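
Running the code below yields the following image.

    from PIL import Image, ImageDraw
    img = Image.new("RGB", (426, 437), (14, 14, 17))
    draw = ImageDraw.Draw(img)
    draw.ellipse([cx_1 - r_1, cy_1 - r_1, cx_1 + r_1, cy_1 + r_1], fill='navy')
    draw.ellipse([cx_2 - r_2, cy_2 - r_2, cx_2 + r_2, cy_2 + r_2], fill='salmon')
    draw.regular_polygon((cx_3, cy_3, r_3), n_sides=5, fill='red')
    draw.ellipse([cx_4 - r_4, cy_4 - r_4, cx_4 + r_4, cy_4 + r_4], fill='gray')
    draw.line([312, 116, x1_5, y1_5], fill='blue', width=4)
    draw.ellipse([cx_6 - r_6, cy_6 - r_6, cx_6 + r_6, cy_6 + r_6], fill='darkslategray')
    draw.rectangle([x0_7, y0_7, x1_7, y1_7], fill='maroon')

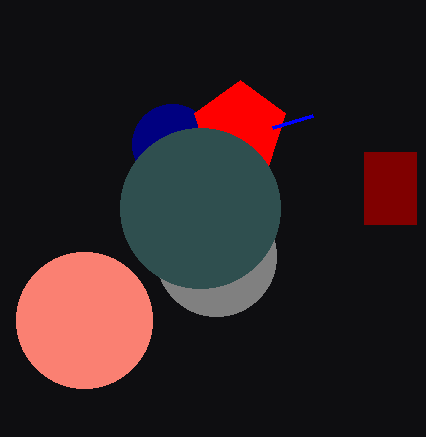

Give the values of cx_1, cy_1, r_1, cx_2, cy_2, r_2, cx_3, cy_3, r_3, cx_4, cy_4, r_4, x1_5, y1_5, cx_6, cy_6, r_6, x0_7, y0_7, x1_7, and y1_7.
cx_1 = 172; cy_1 = 144; r_1 = 40; cx_2 = 84; cy_2 = 320; r_2 = 68; cx_3 = 240; cy_3 = 128; r_3 = 48; cx_4 = 216; cy_4 = 256; r_4 = 60; x1_5 = 272; y1_5 = 128; cx_6 = 200; cy_6 = 208; r_6 = 80; x0_7 = 364; y0_7 = 152; x1_7 = 416; y1_7 = 224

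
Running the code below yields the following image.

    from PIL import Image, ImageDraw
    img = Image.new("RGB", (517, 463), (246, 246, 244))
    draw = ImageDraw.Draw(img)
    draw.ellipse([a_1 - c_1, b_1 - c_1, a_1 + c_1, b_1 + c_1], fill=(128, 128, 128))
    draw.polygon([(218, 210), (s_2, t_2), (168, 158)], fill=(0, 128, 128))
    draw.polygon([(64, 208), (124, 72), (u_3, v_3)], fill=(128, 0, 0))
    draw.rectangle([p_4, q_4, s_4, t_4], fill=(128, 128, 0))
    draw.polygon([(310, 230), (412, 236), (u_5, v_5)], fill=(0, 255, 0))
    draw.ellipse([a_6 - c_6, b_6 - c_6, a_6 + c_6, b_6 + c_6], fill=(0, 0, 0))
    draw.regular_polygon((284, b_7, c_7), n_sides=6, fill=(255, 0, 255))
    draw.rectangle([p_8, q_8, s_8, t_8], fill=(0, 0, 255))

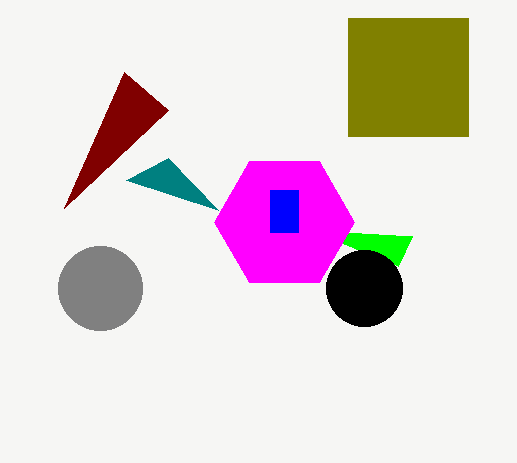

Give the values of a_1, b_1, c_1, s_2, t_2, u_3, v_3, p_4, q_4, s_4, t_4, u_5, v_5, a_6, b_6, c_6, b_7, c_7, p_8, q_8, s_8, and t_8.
a_1 = 100
b_1 = 288
c_1 = 42
s_2 = 126
t_2 = 180
u_3 = 168
v_3 = 110
p_4 = 348
q_4 = 18
s_4 = 468
t_4 = 136
u_5 = 398
v_5 = 266
a_6 = 364
b_6 = 288
c_6 = 38
b_7 = 222
c_7 = 70
p_8 = 270
q_8 = 190
s_8 = 298
t_8 = 232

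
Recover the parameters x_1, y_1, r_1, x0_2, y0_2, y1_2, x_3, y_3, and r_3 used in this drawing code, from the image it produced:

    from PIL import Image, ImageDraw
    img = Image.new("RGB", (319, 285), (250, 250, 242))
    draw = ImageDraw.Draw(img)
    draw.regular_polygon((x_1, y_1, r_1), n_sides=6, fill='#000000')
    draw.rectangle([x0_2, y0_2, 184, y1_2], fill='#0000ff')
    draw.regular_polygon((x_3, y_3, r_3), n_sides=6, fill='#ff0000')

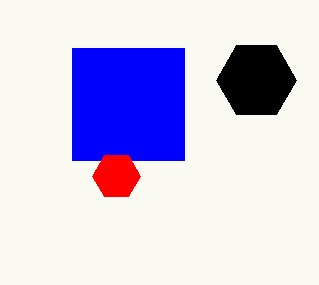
x_1 = 256
y_1 = 80
r_1 = 40
x0_2 = 72
y0_2 = 48
y1_2 = 160
x_3 = 116
y_3 = 176
r_3 = 24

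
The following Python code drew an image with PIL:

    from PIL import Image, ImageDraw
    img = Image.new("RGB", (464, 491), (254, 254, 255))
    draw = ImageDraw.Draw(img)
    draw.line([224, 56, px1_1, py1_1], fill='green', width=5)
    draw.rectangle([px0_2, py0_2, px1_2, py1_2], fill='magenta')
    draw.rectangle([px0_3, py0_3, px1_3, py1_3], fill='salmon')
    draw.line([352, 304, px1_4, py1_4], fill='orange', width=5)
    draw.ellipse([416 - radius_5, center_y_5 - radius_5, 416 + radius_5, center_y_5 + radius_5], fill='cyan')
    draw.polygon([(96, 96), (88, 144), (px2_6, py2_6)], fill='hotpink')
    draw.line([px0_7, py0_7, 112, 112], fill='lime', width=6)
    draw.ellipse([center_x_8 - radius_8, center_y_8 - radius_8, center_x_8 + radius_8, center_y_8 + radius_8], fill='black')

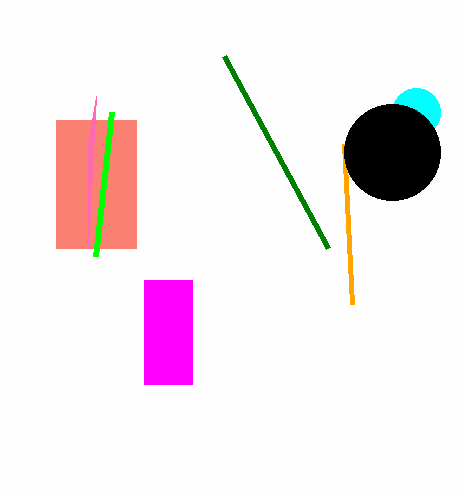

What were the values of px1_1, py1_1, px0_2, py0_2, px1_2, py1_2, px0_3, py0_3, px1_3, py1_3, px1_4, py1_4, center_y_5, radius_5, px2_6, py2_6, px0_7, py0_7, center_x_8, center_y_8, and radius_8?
px1_1 = 328, py1_1 = 248, px0_2 = 144, py0_2 = 280, px1_2 = 192, py1_2 = 384, px0_3 = 56, py0_3 = 120, px1_3 = 136, py1_3 = 248, px1_4 = 344, py1_4 = 144, center_y_5 = 112, radius_5 = 24, px2_6 = 88, py2_6 = 248, px0_7 = 96, py0_7 = 256, center_x_8 = 392, center_y_8 = 152, radius_8 = 48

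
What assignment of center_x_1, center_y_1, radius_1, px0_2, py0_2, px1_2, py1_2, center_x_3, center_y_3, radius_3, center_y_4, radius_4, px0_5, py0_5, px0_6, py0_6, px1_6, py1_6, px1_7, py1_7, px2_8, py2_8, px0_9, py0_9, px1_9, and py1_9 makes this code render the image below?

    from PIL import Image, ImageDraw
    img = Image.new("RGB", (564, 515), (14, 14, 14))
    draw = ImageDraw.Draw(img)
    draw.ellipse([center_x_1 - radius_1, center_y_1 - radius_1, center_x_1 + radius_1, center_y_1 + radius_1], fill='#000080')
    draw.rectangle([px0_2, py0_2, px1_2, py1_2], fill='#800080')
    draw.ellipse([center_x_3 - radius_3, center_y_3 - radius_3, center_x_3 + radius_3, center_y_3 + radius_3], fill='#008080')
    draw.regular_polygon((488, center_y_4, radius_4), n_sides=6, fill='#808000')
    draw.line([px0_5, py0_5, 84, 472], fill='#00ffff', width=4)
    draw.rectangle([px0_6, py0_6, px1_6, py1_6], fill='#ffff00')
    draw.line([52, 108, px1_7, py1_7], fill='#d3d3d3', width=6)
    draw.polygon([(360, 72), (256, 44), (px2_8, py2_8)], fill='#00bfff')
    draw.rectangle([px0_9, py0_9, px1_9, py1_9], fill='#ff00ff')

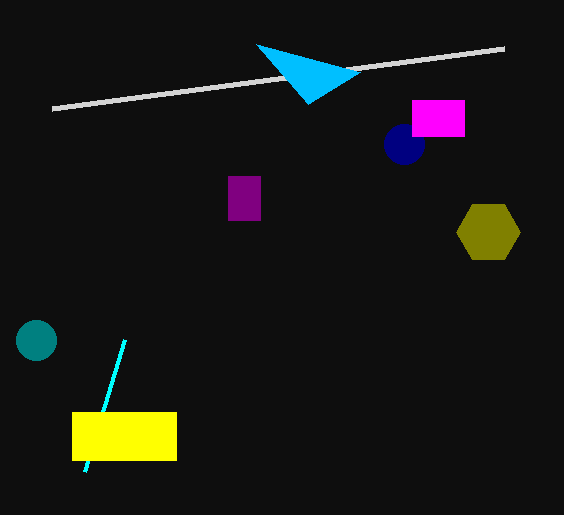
center_x_1 = 404, center_y_1 = 144, radius_1 = 20, px0_2 = 228, py0_2 = 176, px1_2 = 260, py1_2 = 220, center_x_3 = 36, center_y_3 = 340, radius_3 = 20, center_y_4 = 232, radius_4 = 32, px0_5 = 124, py0_5 = 340, px0_6 = 72, py0_6 = 412, px1_6 = 176, py1_6 = 460, px1_7 = 504, py1_7 = 48, px2_8 = 308, py2_8 = 104, px0_9 = 412, py0_9 = 100, px1_9 = 464, py1_9 = 136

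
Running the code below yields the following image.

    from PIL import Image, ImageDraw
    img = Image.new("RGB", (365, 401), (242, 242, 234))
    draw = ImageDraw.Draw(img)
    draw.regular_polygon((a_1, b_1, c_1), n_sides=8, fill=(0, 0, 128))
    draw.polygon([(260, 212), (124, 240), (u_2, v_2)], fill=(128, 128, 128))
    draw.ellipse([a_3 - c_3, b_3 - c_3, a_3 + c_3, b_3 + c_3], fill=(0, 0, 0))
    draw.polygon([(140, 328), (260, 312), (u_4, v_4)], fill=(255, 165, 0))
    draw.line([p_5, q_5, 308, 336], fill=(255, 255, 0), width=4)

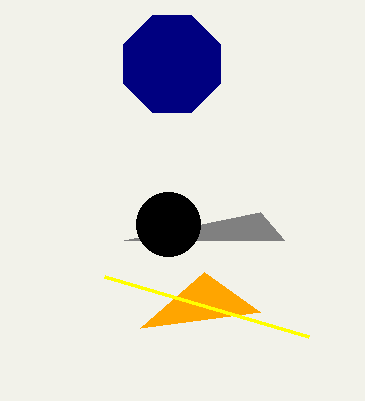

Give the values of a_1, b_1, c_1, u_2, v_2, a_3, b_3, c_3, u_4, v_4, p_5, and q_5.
a_1 = 172, b_1 = 64, c_1 = 52, u_2 = 284, v_2 = 240, a_3 = 168, b_3 = 224, c_3 = 32, u_4 = 204, v_4 = 272, p_5 = 104, q_5 = 276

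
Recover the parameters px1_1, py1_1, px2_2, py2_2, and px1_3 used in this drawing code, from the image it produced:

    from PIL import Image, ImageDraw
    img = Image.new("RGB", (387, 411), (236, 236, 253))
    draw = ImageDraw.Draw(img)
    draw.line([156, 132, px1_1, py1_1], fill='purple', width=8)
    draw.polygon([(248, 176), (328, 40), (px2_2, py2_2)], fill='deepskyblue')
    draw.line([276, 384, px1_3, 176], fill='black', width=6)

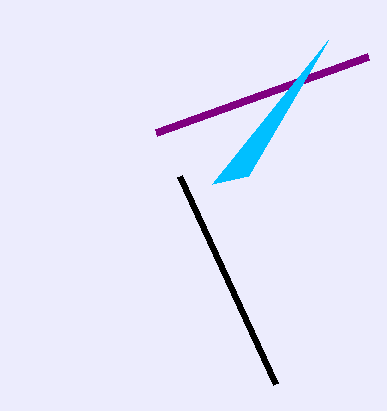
px1_1 = 368; py1_1 = 56; px2_2 = 212; py2_2 = 184; px1_3 = 180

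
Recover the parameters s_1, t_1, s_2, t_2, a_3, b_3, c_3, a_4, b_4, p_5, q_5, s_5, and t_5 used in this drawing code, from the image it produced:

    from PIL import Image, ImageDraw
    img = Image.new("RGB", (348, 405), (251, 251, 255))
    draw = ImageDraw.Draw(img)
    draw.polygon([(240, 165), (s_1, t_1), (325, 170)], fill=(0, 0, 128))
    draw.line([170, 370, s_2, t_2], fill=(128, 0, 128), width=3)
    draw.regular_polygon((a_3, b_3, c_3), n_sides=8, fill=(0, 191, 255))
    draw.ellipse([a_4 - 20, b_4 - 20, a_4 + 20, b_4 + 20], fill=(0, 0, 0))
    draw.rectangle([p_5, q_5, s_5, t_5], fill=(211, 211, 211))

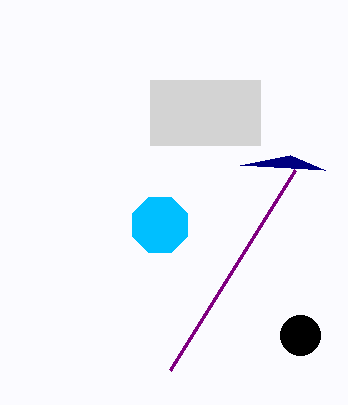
s_1 = 290, t_1 = 155, s_2 = 295, t_2 = 170, a_3 = 160, b_3 = 225, c_3 = 30, a_4 = 300, b_4 = 335, p_5 = 150, q_5 = 80, s_5 = 260, t_5 = 145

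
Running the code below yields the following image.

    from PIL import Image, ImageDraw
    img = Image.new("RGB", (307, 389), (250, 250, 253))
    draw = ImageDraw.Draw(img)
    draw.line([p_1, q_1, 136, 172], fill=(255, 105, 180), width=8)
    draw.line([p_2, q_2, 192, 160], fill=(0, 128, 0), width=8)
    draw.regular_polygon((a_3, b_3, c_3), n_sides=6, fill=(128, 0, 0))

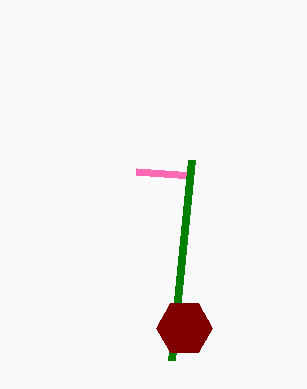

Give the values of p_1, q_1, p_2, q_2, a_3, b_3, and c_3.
p_1 = 192; q_1 = 176; p_2 = 172; q_2 = 360; a_3 = 184; b_3 = 328; c_3 = 28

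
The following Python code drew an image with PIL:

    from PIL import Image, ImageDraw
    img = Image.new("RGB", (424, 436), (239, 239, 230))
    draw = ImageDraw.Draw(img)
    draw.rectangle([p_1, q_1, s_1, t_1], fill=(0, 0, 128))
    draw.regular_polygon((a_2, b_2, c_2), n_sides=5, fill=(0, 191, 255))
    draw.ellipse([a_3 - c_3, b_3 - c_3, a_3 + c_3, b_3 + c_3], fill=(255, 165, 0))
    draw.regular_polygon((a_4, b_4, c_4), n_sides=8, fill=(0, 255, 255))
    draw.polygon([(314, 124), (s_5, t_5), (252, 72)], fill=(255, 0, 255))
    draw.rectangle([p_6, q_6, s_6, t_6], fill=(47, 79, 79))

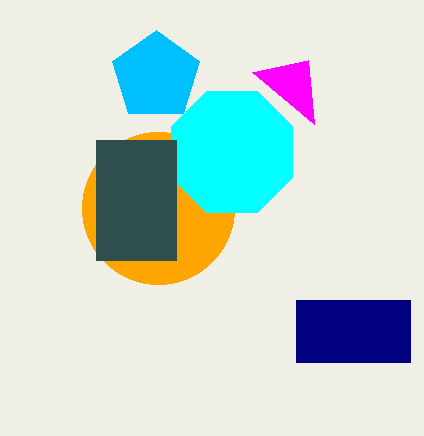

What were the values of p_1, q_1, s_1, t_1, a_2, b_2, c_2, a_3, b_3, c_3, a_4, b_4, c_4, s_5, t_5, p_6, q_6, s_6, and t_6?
p_1 = 296
q_1 = 300
s_1 = 410
t_1 = 362
a_2 = 156
b_2 = 76
c_2 = 46
a_3 = 158
b_3 = 208
c_3 = 76
a_4 = 232
b_4 = 152
c_4 = 66
s_5 = 308
t_5 = 60
p_6 = 96
q_6 = 140
s_6 = 176
t_6 = 260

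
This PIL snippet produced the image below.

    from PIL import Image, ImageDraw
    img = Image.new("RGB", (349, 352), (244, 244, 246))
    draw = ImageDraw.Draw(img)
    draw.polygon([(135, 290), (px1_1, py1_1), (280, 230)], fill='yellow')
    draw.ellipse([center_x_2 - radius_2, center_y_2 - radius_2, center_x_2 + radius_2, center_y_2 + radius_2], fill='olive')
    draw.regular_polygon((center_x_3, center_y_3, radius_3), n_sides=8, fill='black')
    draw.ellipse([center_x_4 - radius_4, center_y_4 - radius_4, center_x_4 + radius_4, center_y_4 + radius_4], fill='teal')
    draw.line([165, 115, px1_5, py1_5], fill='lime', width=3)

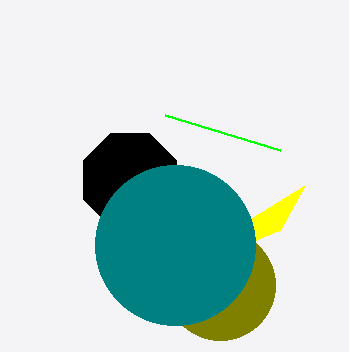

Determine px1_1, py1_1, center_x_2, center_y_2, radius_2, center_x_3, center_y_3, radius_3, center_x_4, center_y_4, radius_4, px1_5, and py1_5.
px1_1 = 305, py1_1 = 185, center_x_2 = 220, center_y_2 = 285, radius_2 = 55, center_x_3 = 130, center_y_3 = 180, radius_3 = 50, center_x_4 = 175, center_y_4 = 245, radius_4 = 80, px1_5 = 280, py1_5 = 150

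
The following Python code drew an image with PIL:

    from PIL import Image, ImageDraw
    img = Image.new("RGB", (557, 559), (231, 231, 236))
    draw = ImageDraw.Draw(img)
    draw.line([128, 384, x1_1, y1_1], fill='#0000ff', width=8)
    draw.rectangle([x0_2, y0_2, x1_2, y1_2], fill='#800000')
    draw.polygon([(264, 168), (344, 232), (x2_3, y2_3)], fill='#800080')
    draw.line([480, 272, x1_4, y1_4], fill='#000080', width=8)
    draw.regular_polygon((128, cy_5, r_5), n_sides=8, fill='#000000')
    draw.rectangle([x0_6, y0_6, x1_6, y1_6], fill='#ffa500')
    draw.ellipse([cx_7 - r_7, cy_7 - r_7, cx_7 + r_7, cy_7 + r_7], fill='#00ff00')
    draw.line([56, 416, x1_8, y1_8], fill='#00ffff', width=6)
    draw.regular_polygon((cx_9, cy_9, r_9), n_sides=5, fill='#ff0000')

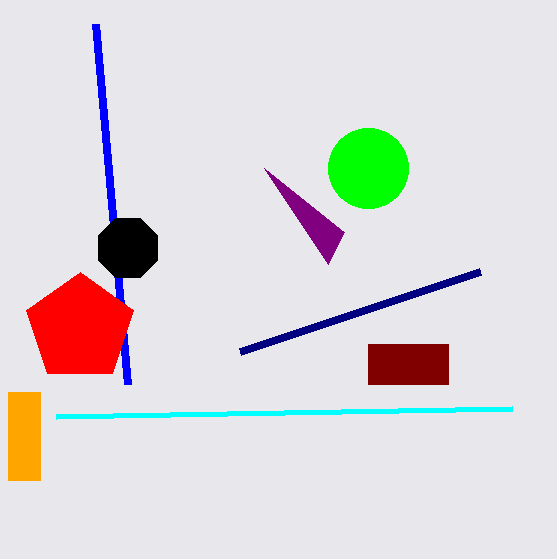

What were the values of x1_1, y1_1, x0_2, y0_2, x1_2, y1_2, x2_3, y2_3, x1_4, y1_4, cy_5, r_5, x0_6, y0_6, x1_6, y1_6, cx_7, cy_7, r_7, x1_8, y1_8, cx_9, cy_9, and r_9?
x1_1 = 96; y1_1 = 24; x0_2 = 368; y0_2 = 344; x1_2 = 448; y1_2 = 384; x2_3 = 328; y2_3 = 264; x1_4 = 240; y1_4 = 352; cy_5 = 248; r_5 = 32; x0_6 = 8; y0_6 = 392; x1_6 = 40; y1_6 = 480; cx_7 = 368; cy_7 = 168; r_7 = 40; x1_8 = 512; y1_8 = 408; cx_9 = 80; cy_9 = 328; r_9 = 56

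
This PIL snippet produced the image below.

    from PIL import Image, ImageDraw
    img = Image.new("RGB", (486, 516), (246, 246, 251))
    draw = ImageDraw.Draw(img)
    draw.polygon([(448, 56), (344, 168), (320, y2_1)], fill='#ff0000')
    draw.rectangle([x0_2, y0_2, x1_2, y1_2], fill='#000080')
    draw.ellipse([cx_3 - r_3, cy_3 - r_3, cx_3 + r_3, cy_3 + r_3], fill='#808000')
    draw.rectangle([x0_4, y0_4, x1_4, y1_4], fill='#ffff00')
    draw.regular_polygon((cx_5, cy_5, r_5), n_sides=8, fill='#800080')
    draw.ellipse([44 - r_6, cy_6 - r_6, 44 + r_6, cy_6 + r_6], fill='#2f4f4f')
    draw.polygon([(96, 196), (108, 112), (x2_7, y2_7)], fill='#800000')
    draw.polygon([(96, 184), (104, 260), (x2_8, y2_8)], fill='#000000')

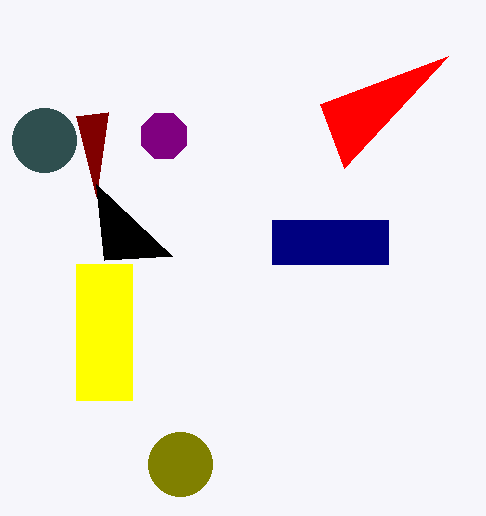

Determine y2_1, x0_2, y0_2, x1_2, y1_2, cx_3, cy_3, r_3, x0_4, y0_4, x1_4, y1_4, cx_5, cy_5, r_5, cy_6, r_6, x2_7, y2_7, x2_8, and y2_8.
y2_1 = 104, x0_2 = 272, y0_2 = 220, x1_2 = 388, y1_2 = 264, cx_3 = 180, cy_3 = 464, r_3 = 32, x0_4 = 76, y0_4 = 264, x1_4 = 132, y1_4 = 400, cx_5 = 164, cy_5 = 136, r_5 = 24, cy_6 = 140, r_6 = 32, x2_7 = 76, y2_7 = 116, x2_8 = 172, y2_8 = 256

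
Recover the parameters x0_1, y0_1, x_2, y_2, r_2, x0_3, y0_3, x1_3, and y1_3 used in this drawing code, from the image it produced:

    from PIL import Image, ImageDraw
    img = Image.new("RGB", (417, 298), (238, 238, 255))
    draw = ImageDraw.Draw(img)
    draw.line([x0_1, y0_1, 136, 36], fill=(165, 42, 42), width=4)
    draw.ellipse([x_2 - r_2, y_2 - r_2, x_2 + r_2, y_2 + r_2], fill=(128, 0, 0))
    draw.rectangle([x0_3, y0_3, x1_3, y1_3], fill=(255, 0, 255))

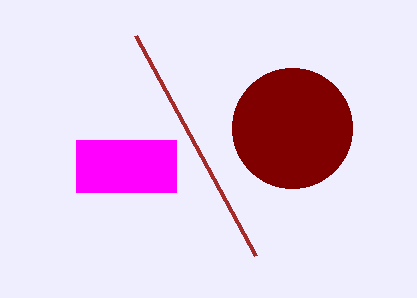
x0_1 = 256, y0_1 = 256, x_2 = 292, y_2 = 128, r_2 = 60, x0_3 = 76, y0_3 = 140, x1_3 = 176, y1_3 = 192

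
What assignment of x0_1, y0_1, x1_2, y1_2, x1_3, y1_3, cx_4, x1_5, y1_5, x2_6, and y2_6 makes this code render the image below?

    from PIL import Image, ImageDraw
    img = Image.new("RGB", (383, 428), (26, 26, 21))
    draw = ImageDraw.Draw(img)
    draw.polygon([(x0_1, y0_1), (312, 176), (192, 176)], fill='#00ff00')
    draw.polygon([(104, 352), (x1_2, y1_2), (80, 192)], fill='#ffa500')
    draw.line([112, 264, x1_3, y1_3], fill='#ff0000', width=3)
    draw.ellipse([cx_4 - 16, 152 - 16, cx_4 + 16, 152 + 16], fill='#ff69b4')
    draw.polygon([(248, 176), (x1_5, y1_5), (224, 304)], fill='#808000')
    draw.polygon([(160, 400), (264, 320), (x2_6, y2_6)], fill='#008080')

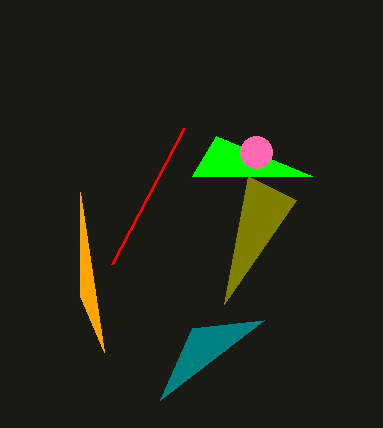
x0_1 = 216; y0_1 = 136; x1_2 = 80; y1_2 = 296; x1_3 = 184; y1_3 = 128; cx_4 = 256; x1_5 = 296; y1_5 = 200; x2_6 = 192; y2_6 = 328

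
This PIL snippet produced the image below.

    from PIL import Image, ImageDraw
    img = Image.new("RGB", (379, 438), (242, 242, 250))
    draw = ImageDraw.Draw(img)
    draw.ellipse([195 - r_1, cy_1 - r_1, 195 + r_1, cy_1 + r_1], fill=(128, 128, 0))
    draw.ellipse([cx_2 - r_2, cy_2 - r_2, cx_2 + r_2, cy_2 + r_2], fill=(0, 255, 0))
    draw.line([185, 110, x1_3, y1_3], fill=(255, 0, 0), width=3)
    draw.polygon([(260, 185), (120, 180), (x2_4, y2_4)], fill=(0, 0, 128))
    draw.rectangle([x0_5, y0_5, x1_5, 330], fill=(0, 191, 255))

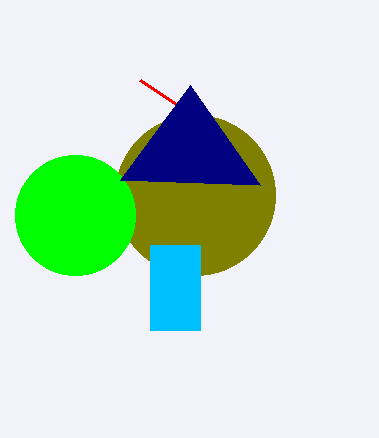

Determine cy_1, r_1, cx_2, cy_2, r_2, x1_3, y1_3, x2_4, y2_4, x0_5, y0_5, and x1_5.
cy_1 = 195
r_1 = 80
cx_2 = 75
cy_2 = 215
r_2 = 60
x1_3 = 140
y1_3 = 80
x2_4 = 190
y2_4 = 85
x0_5 = 150
y0_5 = 245
x1_5 = 200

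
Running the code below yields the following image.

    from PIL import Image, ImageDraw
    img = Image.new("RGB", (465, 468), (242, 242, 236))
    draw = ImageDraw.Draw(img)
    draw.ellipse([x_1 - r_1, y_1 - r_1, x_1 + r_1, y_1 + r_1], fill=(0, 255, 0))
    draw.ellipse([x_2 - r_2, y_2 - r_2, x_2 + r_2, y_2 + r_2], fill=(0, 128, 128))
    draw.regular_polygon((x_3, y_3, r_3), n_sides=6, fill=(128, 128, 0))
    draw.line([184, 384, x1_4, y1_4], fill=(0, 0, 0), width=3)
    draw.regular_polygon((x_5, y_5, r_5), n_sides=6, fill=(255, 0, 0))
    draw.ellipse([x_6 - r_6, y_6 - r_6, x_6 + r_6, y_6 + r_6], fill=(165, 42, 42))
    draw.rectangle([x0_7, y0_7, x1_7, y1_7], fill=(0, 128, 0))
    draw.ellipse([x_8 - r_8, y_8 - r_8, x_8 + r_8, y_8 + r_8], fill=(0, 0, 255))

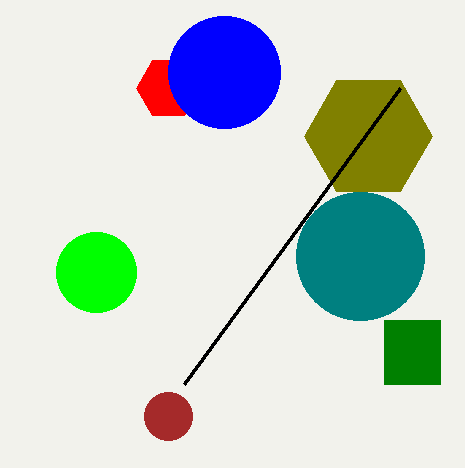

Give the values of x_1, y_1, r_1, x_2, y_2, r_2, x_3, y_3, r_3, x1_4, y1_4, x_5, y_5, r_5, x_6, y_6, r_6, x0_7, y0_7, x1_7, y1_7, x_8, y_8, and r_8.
x_1 = 96; y_1 = 272; r_1 = 40; x_2 = 360; y_2 = 256; r_2 = 64; x_3 = 368; y_3 = 136; r_3 = 64; x1_4 = 400; y1_4 = 88; x_5 = 168; y_5 = 88; r_5 = 32; x_6 = 168; y_6 = 416; r_6 = 24; x0_7 = 384; y0_7 = 320; x1_7 = 440; y1_7 = 384; x_8 = 224; y_8 = 72; r_8 = 56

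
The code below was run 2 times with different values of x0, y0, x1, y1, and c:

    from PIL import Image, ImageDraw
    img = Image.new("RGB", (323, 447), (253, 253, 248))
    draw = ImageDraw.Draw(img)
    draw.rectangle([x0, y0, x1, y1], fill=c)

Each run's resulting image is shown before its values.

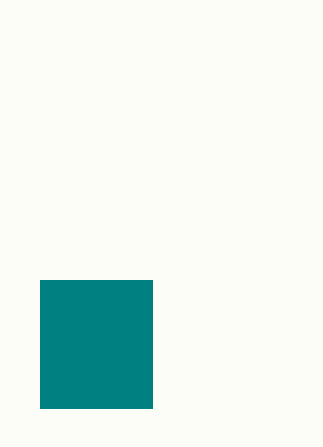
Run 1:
x0 = 40; y0 = 280; x1 = 152; y1 = 408; c = 'teal'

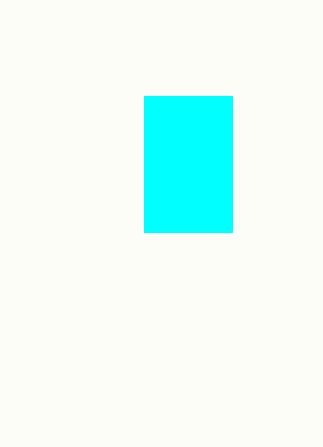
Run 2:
x0 = 144; y0 = 96; x1 = 232; y1 = 232; c = 'cyan'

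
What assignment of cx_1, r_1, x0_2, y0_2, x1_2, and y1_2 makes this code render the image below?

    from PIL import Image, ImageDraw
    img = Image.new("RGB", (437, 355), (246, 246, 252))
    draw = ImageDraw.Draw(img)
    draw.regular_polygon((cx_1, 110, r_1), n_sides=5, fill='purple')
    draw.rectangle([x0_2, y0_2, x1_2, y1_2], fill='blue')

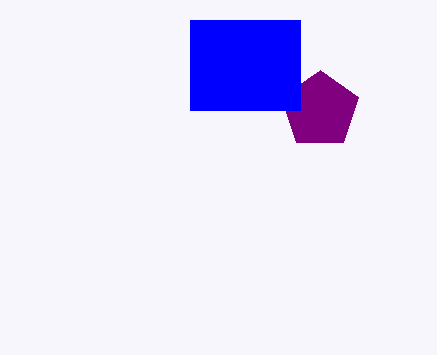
cx_1 = 320, r_1 = 40, x0_2 = 190, y0_2 = 20, x1_2 = 300, y1_2 = 110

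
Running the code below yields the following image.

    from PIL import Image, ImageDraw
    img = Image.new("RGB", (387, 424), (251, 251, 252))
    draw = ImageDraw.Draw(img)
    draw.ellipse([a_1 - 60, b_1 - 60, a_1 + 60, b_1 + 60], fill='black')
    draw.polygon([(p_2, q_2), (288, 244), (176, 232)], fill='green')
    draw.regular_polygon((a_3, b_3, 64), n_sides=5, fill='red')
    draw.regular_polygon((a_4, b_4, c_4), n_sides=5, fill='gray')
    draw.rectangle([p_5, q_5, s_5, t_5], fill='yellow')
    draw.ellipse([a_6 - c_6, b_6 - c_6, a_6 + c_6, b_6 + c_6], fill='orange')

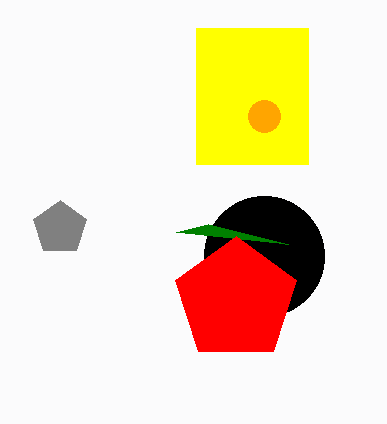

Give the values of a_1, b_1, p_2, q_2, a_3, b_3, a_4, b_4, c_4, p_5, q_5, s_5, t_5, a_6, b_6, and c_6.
a_1 = 264
b_1 = 256
p_2 = 208
q_2 = 224
a_3 = 236
b_3 = 300
a_4 = 60
b_4 = 228
c_4 = 28
p_5 = 196
q_5 = 28
s_5 = 308
t_5 = 164
a_6 = 264
b_6 = 116
c_6 = 16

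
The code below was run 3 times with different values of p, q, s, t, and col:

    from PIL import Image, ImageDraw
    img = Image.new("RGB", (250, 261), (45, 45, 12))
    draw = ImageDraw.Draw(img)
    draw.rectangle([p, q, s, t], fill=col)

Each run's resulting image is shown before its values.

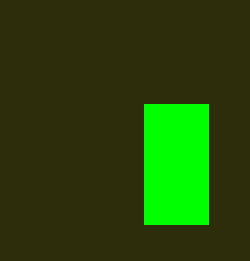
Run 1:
p = 144, q = 104, s = 208, t = 224, col = 'lime'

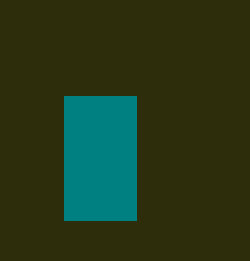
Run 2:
p = 64; q = 96; s = 136; t = 220; col = 'teal'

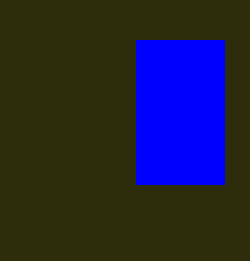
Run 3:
p = 136, q = 40, s = 224, t = 184, col = 'blue'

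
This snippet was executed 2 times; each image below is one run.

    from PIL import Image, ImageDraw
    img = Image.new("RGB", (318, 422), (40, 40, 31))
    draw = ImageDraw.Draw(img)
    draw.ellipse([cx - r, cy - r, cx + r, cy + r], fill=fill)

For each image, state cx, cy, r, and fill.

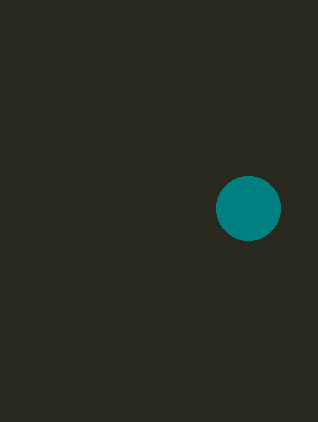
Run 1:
cx = 248; cy = 208; r = 32; fill = 'teal'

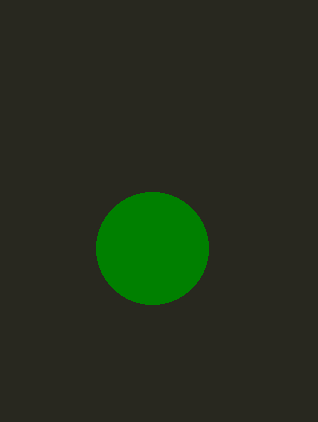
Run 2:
cx = 152, cy = 248, r = 56, fill = 'green'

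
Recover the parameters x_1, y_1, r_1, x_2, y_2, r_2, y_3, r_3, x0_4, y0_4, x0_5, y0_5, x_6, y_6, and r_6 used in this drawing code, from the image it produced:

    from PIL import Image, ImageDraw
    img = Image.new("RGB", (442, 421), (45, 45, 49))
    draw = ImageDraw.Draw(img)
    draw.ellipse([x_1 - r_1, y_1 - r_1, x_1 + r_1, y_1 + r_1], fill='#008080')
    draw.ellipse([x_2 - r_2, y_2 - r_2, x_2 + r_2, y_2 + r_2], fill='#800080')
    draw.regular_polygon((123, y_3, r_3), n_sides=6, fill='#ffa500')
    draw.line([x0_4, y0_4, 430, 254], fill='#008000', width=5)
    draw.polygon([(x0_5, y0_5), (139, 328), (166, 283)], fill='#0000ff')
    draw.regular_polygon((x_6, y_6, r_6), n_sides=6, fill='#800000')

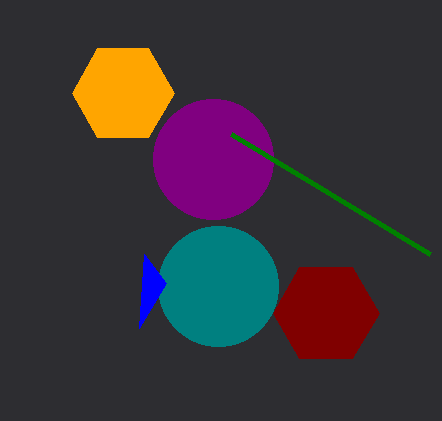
x_1 = 218; y_1 = 286; r_1 = 60; x_2 = 213; y_2 = 159; r_2 = 60; y_3 = 93; r_3 = 51; x0_4 = 231; y0_4 = 134; x0_5 = 144; y0_5 = 254; x_6 = 326; y_6 = 313; r_6 = 53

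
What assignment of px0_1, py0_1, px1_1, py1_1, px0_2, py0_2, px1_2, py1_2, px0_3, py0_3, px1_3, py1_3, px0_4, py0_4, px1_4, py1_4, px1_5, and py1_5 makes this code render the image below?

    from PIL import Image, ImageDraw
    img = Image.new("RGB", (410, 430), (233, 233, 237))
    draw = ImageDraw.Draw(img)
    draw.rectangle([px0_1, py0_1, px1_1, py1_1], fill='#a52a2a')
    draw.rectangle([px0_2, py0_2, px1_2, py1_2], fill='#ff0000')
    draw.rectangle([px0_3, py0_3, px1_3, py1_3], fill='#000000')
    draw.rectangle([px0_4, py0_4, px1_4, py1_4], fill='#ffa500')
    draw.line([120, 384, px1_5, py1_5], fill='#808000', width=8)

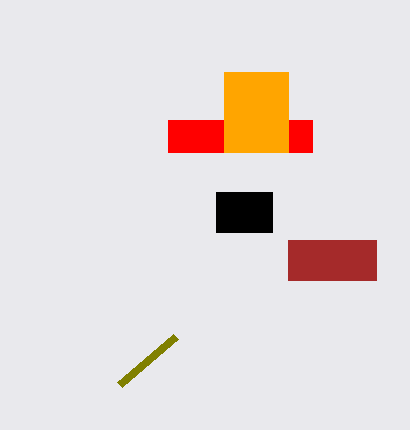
px0_1 = 288; py0_1 = 240; px1_1 = 376; py1_1 = 280; px0_2 = 168; py0_2 = 120; px1_2 = 312; py1_2 = 152; px0_3 = 216; py0_3 = 192; px1_3 = 272; py1_3 = 232; px0_4 = 224; py0_4 = 72; px1_4 = 288; py1_4 = 152; px1_5 = 176; py1_5 = 336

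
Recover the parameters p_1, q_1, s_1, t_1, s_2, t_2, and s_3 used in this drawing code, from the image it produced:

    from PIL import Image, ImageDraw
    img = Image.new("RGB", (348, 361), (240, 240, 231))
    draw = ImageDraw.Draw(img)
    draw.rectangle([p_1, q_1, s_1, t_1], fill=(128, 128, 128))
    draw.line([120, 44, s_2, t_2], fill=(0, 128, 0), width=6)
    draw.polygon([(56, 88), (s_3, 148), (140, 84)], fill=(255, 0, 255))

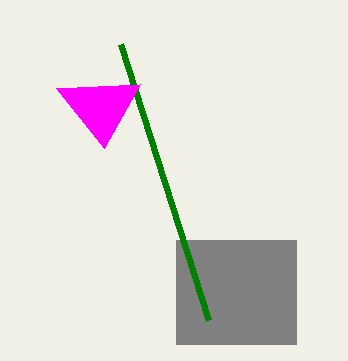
p_1 = 176, q_1 = 240, s_1 = 296, t_1 = 344, s_2 = 208, t_2 = 320, s_3 = 104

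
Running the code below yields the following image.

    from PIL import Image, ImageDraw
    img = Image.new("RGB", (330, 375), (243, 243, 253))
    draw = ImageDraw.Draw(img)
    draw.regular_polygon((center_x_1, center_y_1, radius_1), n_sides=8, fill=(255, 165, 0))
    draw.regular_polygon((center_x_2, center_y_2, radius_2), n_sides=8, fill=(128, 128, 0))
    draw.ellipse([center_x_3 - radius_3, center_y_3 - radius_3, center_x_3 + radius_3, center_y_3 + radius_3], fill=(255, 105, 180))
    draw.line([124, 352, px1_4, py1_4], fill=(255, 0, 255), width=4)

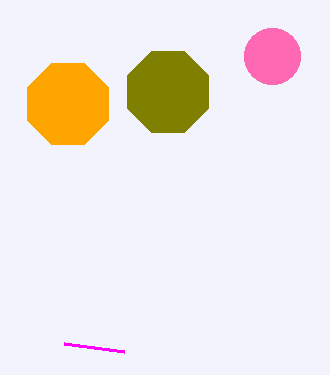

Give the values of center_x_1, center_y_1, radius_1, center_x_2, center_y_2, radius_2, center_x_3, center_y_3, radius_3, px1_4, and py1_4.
center_x_1 = 68, center_y_1 = 104, radius_1 = 44, center_x_2 = 168, center_y_2 = 92, radius_2 = 44, center_x_3 = 272, center_y_3 = 56, radius_3 = 28, px1_4 = 64, py1_4 = 344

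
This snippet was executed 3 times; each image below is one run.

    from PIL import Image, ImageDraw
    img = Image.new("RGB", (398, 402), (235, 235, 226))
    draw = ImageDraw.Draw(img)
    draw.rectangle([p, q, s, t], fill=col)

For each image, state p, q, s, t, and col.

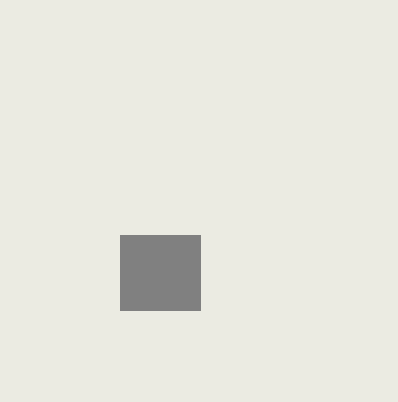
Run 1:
p = 120; q = 235; s = 200; t = 310; col = 'gray'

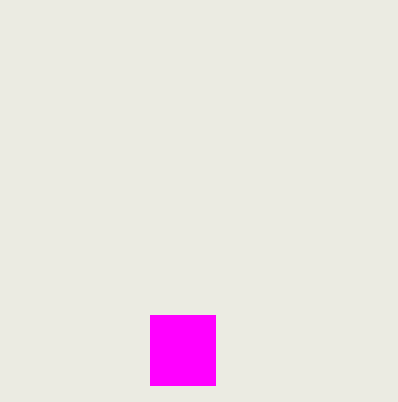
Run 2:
p = 150
q = 315
s = 215
t = 385
col = 'magenta'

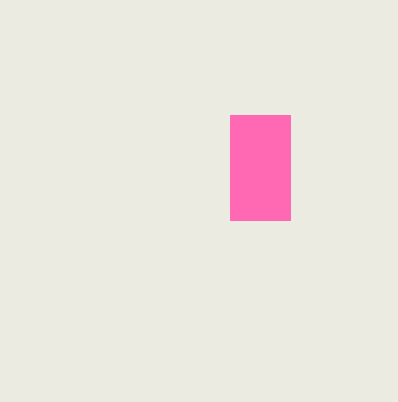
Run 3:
p = 230
q = 115
s = 290
t = 220
col = 'hotpink'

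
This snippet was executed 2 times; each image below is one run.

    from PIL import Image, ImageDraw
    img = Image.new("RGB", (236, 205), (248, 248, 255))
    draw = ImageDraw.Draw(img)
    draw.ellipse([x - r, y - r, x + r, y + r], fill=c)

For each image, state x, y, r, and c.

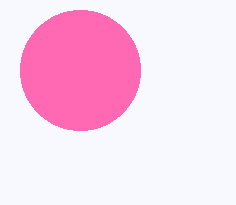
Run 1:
x = 80, y = 70, r = 60, c = 'hotpink'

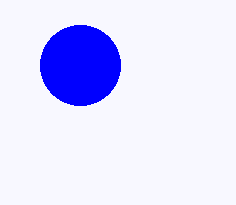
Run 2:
x = 80, y = 65, r = 40, c = 'blue'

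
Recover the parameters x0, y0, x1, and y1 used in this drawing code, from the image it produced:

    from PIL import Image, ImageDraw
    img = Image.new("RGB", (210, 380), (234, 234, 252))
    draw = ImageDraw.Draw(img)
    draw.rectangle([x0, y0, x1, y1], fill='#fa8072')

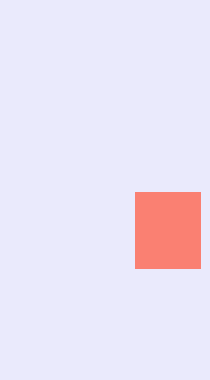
x0 = 135, y0 = 192, x1 = 200, y1 = 268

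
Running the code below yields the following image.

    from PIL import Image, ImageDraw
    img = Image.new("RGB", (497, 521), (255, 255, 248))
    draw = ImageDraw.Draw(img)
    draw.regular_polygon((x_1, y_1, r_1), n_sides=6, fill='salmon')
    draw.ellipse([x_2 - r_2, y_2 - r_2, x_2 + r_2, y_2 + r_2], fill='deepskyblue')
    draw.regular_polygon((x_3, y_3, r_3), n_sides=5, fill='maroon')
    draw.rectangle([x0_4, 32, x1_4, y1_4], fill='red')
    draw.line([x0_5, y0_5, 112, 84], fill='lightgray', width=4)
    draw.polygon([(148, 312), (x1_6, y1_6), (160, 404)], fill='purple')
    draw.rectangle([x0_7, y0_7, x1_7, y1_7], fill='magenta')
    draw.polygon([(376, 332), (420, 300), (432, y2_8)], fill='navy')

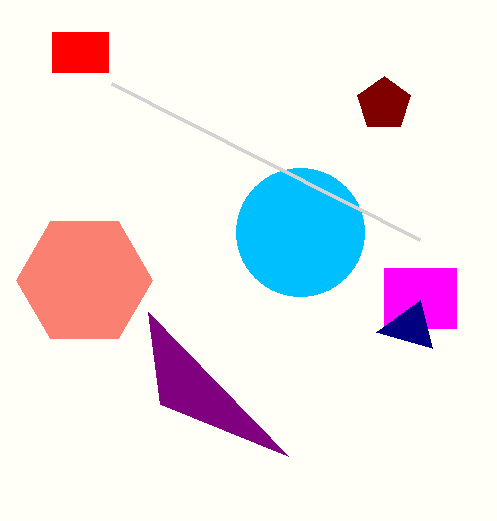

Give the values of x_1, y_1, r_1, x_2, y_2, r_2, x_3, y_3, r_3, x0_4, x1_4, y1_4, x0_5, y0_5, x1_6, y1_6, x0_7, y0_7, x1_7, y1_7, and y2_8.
x_1 = 84; y_1 = 280; r_1 = 68; x_2 = 300; y_2 = 232; r_2 = 64; x_3 = 384; y_3 = 104; r_3 = 28; x0_4 = 52; x1_4 = 108; y1_4 = 72; x0_5 = 420; y0_5 = 240; x1_6 = 288; y1_6 = 456; x0_7 = 384; y0_7 = 268; x1_7 = 456; y1_7 = 328; y2_8 = 348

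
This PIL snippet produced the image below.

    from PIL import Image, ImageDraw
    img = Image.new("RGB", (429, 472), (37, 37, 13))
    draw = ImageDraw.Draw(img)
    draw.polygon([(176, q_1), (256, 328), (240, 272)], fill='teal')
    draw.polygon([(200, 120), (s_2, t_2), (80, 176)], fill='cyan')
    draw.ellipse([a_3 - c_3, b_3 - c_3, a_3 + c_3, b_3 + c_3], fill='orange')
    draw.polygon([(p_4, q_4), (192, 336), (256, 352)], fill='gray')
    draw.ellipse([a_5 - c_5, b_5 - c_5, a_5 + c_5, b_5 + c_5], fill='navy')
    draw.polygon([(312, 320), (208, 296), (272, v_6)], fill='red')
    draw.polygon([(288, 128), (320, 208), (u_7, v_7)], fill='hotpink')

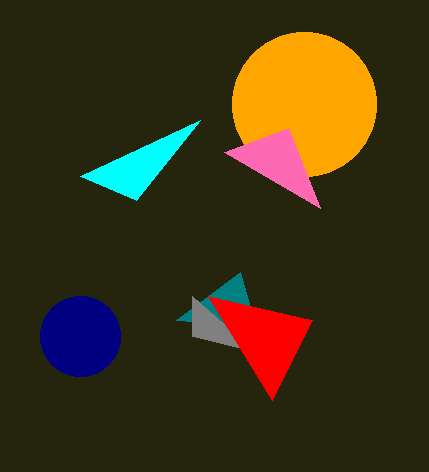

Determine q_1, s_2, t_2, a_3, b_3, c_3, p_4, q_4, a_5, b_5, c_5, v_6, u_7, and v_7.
q_1 = 320, s_2 = 136, t_2 = 200, a_3 = 304, b_3 = 104, c_3 = 72, p_4 = 192, q_4 = 296, a_5 = 80, b_5 = 336, c_5 = 40, v_6 = 400, u_7 = 224, v_7 = 152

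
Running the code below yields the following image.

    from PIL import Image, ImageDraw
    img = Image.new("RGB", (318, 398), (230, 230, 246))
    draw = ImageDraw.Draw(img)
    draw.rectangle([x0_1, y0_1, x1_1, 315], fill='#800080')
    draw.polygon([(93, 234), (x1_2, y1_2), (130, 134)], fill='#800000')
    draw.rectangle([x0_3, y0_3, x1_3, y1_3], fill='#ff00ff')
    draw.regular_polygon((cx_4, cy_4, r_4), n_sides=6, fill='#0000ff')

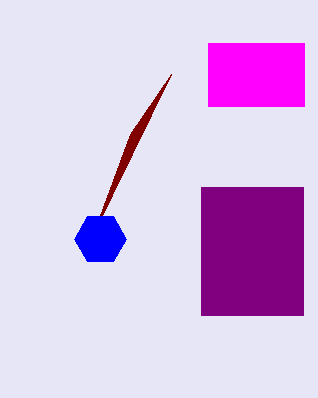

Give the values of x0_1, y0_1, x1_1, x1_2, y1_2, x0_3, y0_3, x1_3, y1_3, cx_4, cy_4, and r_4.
x0_1 = 201; y0_1 = 187; x1_1 = 303; x1_2 = 171; y1_2 = 74; x0_3 = 208; y0_3 = 43; x1_3 = 304; y1_3 = 106; cx_4 = 100; cy_4 = 239; r_4 = 26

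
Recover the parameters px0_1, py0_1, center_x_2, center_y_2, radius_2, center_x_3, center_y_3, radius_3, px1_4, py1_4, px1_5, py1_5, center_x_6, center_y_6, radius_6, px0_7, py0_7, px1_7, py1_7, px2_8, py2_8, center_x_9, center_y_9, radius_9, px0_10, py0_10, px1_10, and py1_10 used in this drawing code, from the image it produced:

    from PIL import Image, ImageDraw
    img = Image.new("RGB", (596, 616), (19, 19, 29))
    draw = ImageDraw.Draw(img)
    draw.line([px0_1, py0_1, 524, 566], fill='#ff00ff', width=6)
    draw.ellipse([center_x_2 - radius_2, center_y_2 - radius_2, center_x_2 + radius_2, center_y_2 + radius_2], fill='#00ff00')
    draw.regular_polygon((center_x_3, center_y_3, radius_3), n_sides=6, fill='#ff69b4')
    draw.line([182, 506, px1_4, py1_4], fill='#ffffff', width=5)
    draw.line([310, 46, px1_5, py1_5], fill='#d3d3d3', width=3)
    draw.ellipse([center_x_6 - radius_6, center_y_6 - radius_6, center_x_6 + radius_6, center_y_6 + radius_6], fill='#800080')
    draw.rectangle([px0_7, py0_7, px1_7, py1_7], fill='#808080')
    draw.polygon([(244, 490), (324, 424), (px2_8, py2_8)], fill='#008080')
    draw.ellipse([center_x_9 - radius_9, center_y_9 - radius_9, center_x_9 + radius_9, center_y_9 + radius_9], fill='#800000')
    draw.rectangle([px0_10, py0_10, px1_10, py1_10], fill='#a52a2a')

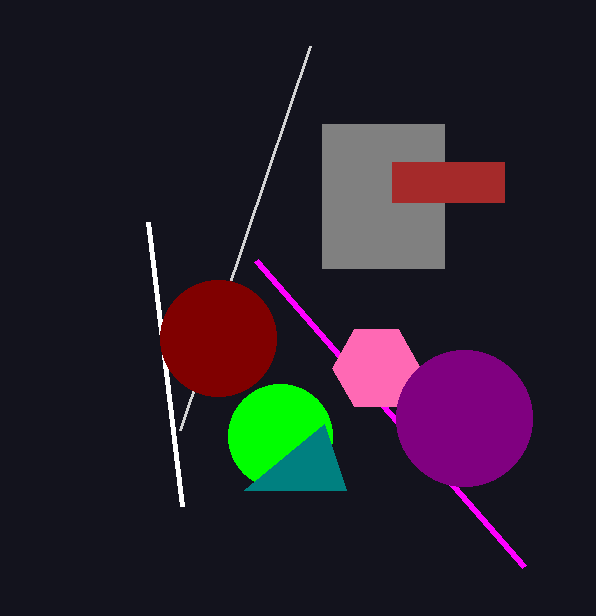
px0_1 = 256
py0_1 = 260
center_x_2 = 280
center_y_2 = 436
radius_2 = 52
center_x_3 = 376
center_y_3 = 368
radius_3 = 44
px1_4 = 148
py1_4 = 222
px1_5 = 180
py1_5 = 430
center_x_6 = 464
center_y_6 = 418
radius_6 = 68
px0_7 = 322
py0_7 = 124
px1_7 = 444
py1_7 = 268
px2_8 = 346
py2_8 = 490
center_x_9 = 218
center_y_9 = 338
radius_9 = 58
px0_10 = 392
py0_10 = 162
px1_10 = 504
py1_10 = 202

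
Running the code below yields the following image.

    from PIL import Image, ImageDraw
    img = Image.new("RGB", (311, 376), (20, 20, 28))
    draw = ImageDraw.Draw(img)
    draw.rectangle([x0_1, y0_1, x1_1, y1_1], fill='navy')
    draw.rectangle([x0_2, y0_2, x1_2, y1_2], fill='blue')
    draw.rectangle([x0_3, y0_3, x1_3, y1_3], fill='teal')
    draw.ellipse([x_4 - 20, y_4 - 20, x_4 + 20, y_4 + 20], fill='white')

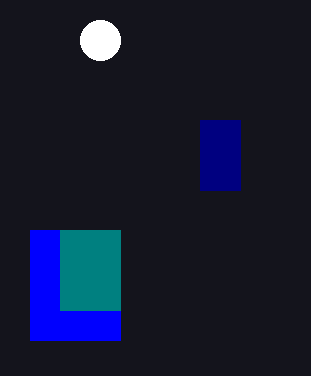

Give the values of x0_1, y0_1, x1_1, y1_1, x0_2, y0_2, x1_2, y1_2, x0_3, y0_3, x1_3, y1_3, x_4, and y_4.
x0_1 = 200; y0_1 = 120; x1_1 = 240; y1_1 = 190; x0_2 = 30; y0_2 = 230; x1_2 = 120; y1_2 = 340; x0_3 = 60; y0_3 = 230; x1_3 = 120; y1_3 = 310; x_4 = 100; y_4 = 40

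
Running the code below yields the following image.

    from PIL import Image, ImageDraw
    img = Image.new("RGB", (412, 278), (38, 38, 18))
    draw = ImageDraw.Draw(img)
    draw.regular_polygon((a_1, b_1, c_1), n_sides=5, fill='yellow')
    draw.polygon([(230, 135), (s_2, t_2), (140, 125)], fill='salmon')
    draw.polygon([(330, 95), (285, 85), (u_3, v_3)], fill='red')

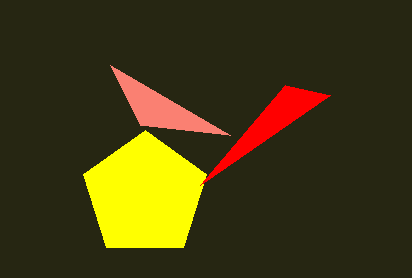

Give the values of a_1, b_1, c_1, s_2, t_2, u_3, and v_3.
a_1 = 145; b_1 = 195; c_1 = 65; s_2 = 110; t_2 = 65; u_3 = 200; v_3 = 185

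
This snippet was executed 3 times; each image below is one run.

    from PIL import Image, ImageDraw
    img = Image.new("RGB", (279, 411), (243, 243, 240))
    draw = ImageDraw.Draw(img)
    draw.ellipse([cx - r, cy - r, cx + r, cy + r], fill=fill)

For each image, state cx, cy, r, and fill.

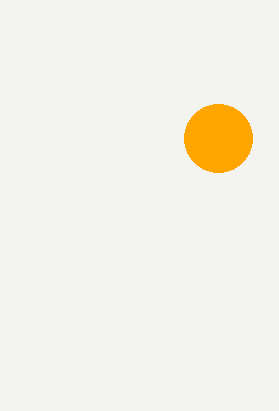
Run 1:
cx = 218
cy = 138
r = 34
fill = 'orange'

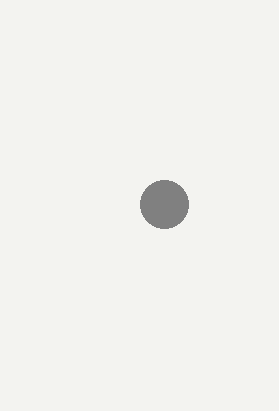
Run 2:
cx = 164; cy = 204; r = 24; fill = 'gray'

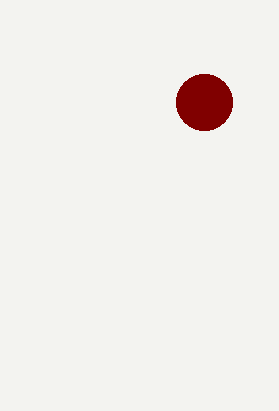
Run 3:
cx = 204
cy = 102
r = 28
fill = 'maroon'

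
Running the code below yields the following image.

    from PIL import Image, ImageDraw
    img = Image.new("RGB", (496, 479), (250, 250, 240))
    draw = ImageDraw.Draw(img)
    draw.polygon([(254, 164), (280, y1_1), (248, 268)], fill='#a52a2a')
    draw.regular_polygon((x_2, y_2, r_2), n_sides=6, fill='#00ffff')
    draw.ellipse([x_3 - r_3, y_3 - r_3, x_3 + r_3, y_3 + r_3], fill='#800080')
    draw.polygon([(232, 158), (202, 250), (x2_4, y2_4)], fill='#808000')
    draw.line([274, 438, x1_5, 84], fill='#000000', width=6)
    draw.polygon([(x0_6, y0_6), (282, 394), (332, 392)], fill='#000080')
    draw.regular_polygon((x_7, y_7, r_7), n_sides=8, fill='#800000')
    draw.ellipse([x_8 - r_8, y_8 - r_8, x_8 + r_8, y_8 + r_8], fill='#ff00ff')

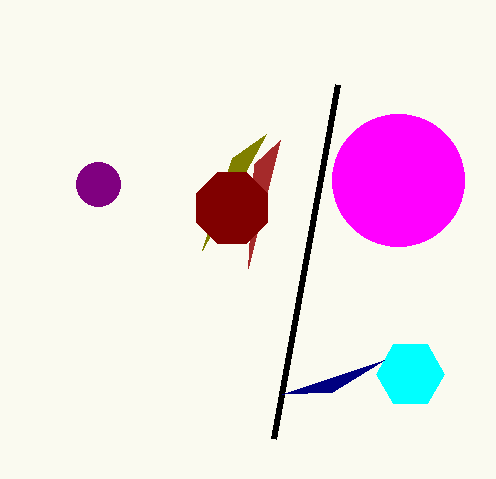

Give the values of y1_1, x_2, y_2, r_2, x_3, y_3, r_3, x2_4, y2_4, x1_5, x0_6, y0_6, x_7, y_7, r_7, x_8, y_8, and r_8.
y1_1 = 140; x_2 = 410; y_2 = 374; r_2 = 34; x_3 = 98; y_3 = 184; r_3 = 22; x2_4 = 266; y2_4 = 134; x1_5 = 338; x0_6 = 384; y0_6 = 360; x_7 = 232; y_7 = 208; r_7 = 38; x_8 = 398; y_8 = 180; r_8 = 66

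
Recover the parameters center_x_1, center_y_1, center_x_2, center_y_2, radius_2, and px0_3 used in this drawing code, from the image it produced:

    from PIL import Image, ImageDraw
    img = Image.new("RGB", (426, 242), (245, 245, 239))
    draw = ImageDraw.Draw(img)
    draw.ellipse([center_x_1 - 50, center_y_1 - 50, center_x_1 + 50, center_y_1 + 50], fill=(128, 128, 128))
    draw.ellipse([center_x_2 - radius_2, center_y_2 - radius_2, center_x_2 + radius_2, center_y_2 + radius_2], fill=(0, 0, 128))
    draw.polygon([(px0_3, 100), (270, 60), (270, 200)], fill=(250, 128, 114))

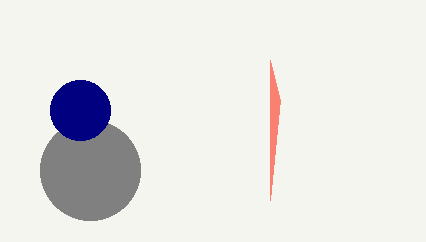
center_x_1 = 90
center_y_1 = 170
center_x_2 = 80
center_y_2 = 110
radius_2 = 30
px0_3 = 280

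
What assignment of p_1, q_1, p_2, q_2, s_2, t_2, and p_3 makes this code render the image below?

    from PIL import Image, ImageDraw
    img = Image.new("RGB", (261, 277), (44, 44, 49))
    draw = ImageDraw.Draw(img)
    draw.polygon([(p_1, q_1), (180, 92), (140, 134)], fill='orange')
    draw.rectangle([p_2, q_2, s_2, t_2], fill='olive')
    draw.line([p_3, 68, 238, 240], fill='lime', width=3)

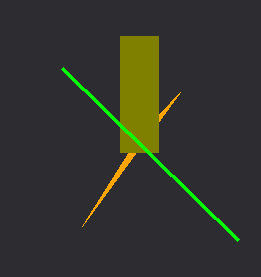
p_1 = 82, q_1 = 226, p_2 = 120, q_2 = 36, s_2 = 158, t_2 = 152, p_3 = 62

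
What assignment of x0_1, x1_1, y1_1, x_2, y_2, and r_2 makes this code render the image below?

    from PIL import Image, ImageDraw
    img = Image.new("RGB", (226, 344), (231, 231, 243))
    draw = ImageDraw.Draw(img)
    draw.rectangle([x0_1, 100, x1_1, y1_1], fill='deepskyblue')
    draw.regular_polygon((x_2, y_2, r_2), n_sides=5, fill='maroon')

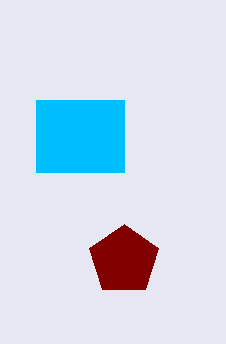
x0_1 = 36, x1_1 = 124, y1_1 = 172, x_2 = 124, y_2 = 260, r_2 = 36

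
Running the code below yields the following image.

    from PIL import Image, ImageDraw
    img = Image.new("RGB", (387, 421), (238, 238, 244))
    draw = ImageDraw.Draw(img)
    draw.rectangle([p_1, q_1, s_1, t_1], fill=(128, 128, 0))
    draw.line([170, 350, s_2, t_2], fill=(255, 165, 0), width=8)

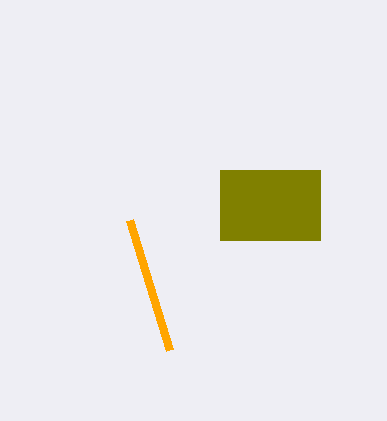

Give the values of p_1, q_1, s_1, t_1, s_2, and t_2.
p_1 = 220
q_1 = 170
s_1 = 320
t_1 = 240
s_2 = 130
t_2 = 220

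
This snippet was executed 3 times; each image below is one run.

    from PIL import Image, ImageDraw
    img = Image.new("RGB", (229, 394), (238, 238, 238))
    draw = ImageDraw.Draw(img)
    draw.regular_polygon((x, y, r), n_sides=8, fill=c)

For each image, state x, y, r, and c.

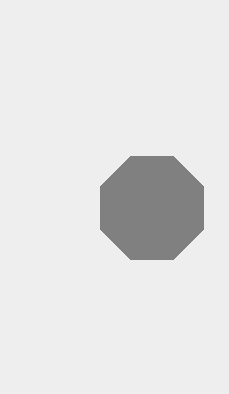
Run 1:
x = 152; y = 208; r = 56; c = 'gray'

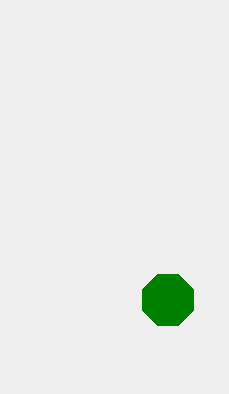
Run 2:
x = 168; y = 300; r = 28; c = 'green'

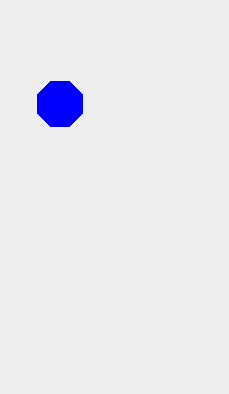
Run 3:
x = 60, y = 104, r = 24, c = 'blue'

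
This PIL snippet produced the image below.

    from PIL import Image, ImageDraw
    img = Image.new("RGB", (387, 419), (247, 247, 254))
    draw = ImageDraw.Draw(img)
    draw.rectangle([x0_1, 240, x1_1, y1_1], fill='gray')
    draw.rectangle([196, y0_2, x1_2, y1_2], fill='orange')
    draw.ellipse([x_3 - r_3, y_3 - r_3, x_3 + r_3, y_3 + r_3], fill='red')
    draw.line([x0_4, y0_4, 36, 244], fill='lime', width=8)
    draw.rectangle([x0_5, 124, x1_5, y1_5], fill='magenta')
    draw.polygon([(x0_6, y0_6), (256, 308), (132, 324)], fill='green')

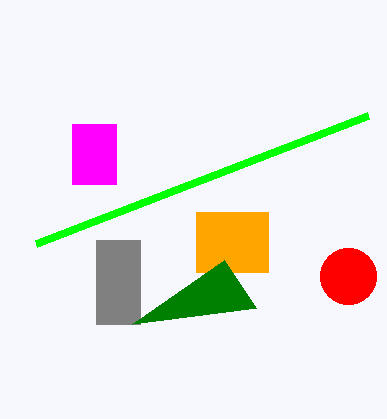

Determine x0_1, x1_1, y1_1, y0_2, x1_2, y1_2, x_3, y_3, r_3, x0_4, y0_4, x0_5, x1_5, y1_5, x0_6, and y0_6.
x0_1 = 96, x1_1 = 140, y1_1 = 324, y0_2 = 212, x1_2 = 268, y1_2 = 272, x_3 = 348, y_3 = 276, r_3 = 28, x0_4 = 368, y0_4 = 116, x0_5 = 72, x1_5 = 116, y1_5 = 184, x0_6 = 224, y0_6 = 260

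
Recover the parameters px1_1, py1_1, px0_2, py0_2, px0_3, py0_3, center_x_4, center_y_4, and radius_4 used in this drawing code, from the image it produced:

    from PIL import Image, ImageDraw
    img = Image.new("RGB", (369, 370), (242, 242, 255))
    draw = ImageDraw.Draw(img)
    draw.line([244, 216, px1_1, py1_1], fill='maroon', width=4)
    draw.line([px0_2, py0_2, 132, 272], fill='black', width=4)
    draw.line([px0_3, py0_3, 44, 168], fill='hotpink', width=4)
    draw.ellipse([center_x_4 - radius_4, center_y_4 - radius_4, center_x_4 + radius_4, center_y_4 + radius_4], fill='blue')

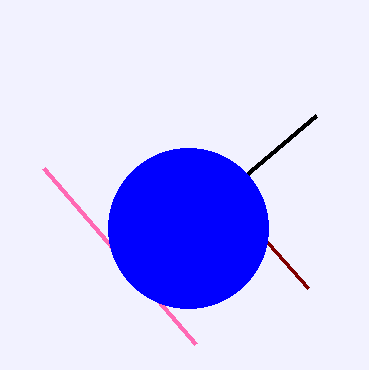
px1_1 = 308, py1_1 = 288, px0_2 = 316, py0_2 = 116, px0_3 = 196, py0_3 = 344, center_x_4 = 188, center_y_4 = 228, radius_4 = 80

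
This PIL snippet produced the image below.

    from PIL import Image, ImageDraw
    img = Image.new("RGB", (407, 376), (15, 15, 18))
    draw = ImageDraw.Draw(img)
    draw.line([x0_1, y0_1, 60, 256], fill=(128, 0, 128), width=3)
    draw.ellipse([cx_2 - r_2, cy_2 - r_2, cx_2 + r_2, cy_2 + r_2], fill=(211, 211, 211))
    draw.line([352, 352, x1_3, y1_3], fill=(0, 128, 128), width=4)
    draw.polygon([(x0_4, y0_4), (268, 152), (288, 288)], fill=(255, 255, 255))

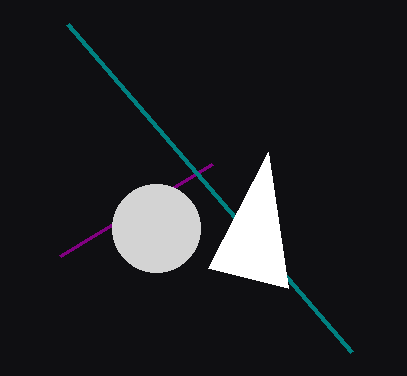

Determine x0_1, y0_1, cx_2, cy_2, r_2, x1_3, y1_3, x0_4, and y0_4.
x0_1 = 212, y0_1 = 164, cx_2 = 156, cy_2 = 228, r_2 = 44, x1_3 = 68, y1_3 = 24, x0_4 = 208, y0_4 = 268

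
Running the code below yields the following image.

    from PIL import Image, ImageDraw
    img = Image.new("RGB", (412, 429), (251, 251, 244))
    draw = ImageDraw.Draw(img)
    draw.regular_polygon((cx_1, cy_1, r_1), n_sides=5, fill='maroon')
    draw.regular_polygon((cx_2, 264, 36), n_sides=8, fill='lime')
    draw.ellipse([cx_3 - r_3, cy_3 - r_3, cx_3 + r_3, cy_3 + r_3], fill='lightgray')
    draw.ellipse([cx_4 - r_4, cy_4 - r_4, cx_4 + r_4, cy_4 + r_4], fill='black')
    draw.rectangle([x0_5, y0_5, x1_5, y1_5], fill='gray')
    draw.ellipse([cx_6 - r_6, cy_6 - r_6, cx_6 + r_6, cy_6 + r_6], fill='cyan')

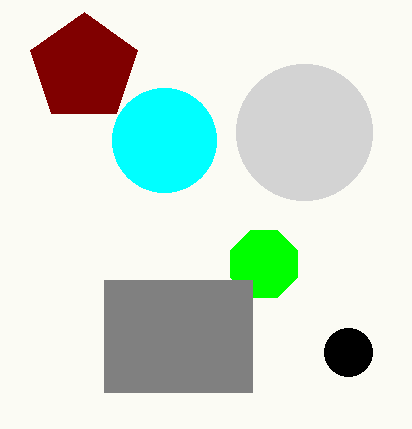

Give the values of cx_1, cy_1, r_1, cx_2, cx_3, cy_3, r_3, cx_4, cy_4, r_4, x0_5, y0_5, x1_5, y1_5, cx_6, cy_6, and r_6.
cx_1 = 84
cy_1 = 68
r_1 = 56
cx_2 = 264
cx_3 = 304
cy_3 = 132
r_3 = 68
cx_4 = 348
cy_4 = 352
r_4 = 24
x0_5 = 104
y0_5 = 280
x1_5 = 252
y1_5 = 392
cx_6 = 164
cy_6 = 140
r_6 = 52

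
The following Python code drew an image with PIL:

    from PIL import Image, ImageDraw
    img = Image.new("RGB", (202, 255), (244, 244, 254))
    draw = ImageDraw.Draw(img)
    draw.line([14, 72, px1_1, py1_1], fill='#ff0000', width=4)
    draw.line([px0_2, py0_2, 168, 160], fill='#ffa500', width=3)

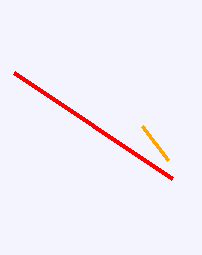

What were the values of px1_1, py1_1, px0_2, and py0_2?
px1_1 = 172, py1_1 = 178, px0_2 = 142, py0_2 = 126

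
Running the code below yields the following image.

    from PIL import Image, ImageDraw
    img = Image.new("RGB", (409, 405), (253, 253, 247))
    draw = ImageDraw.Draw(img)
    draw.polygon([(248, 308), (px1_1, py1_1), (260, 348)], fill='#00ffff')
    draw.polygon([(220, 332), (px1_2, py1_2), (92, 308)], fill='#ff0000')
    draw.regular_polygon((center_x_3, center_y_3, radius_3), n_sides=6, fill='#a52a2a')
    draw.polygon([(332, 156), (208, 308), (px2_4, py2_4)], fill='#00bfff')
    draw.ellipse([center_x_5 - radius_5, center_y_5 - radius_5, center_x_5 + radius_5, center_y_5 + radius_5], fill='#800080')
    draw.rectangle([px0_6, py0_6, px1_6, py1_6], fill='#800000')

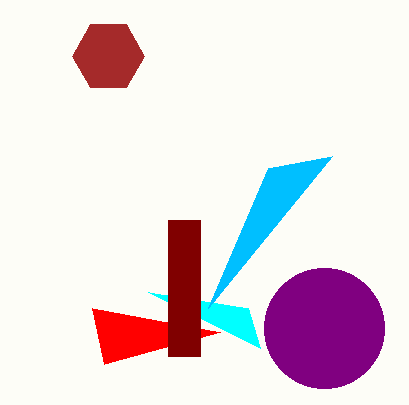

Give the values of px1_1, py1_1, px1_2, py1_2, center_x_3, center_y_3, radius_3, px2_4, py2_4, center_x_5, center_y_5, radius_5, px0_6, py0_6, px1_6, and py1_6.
px1_1 = 148; py1_1 = 292; px1_2 = 104; py1_2 = 364; center_x_3 = 108; center_y_3 = 56; radius_3 = 36; px2_4 = 268; py2_4 = 168; center_x_5 = 324; center_y_5 = 328; radius_5 = 60; px0_6 = 168; py0_6 = 220; px1_6 = 200; py1_6 = 356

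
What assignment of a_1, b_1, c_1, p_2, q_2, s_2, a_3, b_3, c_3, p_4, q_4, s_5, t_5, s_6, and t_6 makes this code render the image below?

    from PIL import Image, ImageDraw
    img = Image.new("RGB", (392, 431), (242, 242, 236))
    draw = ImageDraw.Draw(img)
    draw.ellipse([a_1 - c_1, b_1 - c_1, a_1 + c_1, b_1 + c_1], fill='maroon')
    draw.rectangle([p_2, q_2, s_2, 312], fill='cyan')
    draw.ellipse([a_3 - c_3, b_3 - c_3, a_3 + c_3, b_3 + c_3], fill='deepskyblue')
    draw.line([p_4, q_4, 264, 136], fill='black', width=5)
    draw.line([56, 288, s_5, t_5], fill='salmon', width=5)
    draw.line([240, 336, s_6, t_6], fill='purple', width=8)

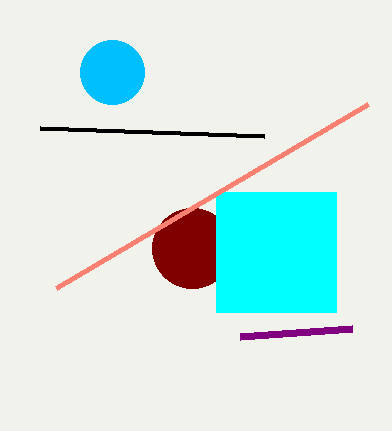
a_1 = 192, b_1 = 248, c_1 = 40, p_2 = 216, q_2 = 192, s_2 = 336, a_3 = 112, b_3 = 72, c_3 = 32, p_4 = 40, q_4 = 128, s_5 = 368, t_5 = 104, s_6 = 352, t_6 = 328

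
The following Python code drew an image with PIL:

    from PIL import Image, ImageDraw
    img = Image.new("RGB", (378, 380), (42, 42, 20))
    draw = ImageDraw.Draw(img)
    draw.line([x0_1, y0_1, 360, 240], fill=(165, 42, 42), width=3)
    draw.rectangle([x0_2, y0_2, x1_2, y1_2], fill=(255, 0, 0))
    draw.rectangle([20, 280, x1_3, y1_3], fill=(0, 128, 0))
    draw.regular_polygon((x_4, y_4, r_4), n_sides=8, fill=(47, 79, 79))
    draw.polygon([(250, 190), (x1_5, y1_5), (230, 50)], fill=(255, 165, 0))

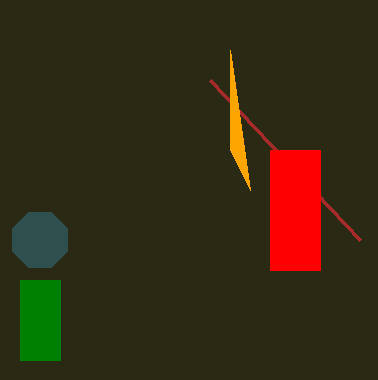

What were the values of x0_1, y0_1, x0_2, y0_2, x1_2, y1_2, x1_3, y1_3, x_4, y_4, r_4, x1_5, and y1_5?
x0_1 = 210
y0_1 = 80
x0_2 = 270
y0_2 = 150
x1_2 = 320
y1_2 = 270
x1_3 = 60
y1_3 = 360
x_4 = 40
y_4 = 240
r_4 = 30
x1_5 = 230
y1_5 = 150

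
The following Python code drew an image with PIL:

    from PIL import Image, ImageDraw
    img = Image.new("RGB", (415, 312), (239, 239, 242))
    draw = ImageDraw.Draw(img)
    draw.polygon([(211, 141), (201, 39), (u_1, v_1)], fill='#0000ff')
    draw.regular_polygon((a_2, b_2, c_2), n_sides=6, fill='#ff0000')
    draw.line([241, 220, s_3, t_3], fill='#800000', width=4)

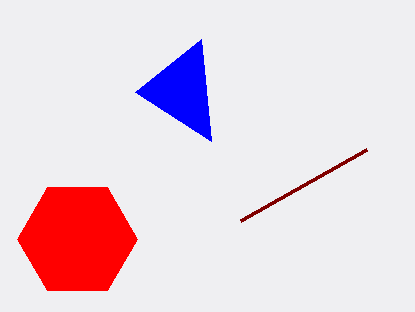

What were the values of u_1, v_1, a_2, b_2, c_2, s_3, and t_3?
u_1 = 135, v_1 = 92, a_2 = 77, b_2 = 239, c_2 = 60, s_3 = 367, t_3 = 149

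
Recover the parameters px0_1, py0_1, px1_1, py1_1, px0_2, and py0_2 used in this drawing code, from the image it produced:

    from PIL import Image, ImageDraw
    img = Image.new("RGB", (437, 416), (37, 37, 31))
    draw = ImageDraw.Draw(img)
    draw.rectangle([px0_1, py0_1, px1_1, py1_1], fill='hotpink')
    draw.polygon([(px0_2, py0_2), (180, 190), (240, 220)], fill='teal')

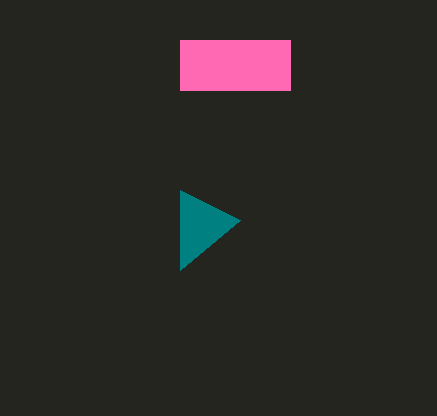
px0_1 = 180; py0_1 = 40; px1_1 = 290; py1_1 = 90; px0_2 = 180; py0_2 = 270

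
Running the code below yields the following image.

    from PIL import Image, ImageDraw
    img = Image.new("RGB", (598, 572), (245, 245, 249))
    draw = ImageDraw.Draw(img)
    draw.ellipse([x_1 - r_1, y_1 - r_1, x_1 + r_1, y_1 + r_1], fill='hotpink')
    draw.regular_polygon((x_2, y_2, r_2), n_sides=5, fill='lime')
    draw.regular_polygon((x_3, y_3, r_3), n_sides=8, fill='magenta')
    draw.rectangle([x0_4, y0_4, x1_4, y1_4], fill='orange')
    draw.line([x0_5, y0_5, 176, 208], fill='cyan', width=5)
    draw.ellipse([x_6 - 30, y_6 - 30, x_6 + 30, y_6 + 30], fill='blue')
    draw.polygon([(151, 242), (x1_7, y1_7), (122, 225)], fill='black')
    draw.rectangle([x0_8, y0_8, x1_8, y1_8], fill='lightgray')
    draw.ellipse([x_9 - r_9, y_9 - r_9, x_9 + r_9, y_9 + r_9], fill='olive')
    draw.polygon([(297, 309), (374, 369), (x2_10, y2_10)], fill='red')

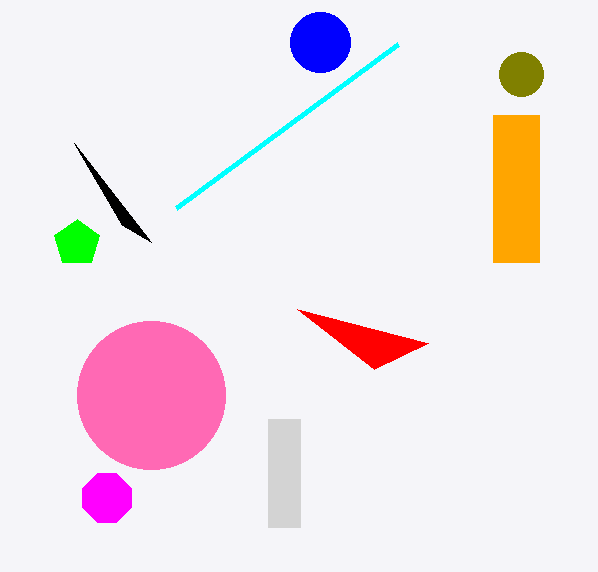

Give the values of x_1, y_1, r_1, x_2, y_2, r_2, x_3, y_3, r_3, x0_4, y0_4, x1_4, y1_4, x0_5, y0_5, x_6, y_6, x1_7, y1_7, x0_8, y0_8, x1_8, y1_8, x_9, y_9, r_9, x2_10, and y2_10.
x_1 = 151
y_1 = 395
r_1 = 74
x_2 = 77
y_2 = 243
r_2 = 24
x_3 = 107
y_3 = 498
r_3 = 26
x0_4 = 493
y0_4 = 115
x1_4 = 539
y1_4 = 262
x0_5 = 398
y0_5 = 44
x_6 = 320
y_6 = 42
x1_7 = 74
y1_7 = 143
x0_8 = 268
y0_8 = 419
x1_8 = 300
y1_8 = 527
x_9 = 521
y_9 = 74
r_9 = 22
x2_10 = 428
y2_10 = 343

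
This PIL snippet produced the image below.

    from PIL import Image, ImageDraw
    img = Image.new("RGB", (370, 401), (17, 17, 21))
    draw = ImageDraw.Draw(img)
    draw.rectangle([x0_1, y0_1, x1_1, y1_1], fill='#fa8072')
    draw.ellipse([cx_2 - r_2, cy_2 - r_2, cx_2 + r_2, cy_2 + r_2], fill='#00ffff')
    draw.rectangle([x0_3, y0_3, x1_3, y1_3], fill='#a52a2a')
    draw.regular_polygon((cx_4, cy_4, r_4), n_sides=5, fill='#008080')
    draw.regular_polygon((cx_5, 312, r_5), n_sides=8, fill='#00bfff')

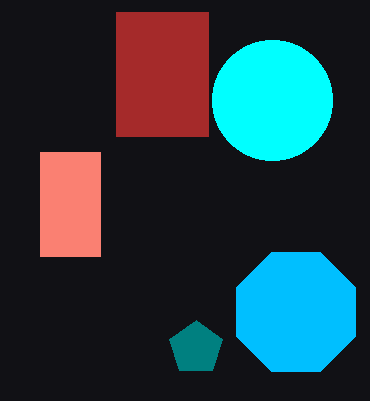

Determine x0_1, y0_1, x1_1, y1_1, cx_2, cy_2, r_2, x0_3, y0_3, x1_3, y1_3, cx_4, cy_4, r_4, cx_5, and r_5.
x0_1 = 40; y0_1 = 152; x1_1 = 100; y1_1 = 256; cx_2 = 272; cy_2 = 100; r_2 = 60; x0_3 = 116; y0_3 = 12; x1_3 = 208; y1_3 = 136; cx_4 = 196; cy_4 = 348; r_4 = 28; cx_5 = 296; r_5 = 64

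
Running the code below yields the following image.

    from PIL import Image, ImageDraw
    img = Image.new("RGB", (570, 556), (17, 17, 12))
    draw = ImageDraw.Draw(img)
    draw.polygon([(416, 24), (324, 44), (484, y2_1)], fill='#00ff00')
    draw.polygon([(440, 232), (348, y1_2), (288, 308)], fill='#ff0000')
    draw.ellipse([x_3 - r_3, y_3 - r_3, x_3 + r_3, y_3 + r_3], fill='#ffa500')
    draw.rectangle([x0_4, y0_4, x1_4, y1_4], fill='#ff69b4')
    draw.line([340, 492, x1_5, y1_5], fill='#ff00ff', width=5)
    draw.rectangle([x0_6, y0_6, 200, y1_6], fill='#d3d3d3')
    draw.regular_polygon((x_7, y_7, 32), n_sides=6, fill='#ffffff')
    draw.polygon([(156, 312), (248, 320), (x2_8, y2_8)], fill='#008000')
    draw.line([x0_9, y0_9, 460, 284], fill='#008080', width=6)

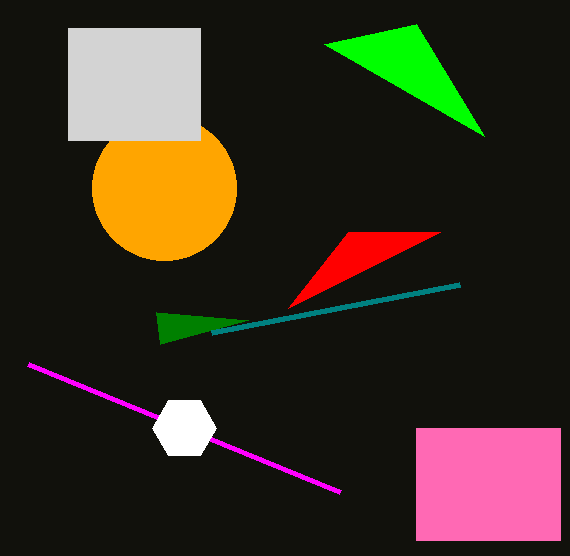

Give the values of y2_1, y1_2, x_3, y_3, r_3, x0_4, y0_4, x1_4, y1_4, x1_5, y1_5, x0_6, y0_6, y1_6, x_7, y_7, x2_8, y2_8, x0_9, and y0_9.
y2_1 = 136; y1_2 = 232; x_3 = 164; y_3 = 188; r_3 = 72; x0_4 = 416; y0_4 = 428; x1_4 = 560; y1_4 = 540; x1_5 = 28; y1_5 = 364; x0_6 = 68; y0_6 = 28; y1_6 = 140; x_7 = 184; y_7 = 428; x2_8 = 160; y2_8 = 344; x0_9 = 212; y0_9 = 332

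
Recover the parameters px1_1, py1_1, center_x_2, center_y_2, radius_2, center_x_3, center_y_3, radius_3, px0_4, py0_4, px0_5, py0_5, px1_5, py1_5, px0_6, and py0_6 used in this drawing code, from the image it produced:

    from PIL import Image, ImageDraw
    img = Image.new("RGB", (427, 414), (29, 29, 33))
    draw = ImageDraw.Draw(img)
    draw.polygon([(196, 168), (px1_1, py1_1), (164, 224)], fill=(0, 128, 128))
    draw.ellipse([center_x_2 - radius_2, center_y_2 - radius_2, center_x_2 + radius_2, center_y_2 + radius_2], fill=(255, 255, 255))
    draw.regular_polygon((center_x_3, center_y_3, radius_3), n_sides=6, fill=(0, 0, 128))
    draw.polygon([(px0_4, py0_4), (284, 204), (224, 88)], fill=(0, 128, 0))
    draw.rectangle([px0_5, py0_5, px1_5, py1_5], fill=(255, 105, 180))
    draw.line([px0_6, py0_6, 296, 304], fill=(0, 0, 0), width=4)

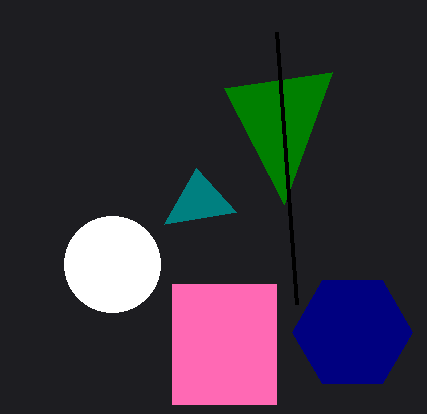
px1_1 = 236, py1_1 = 212, center_x_2 = 112, center_y_2 = 264, radius_2 = 48, center_x_3 = 352, center_y_3 = 332, radius_3 = 60, px0_4 = 332, py0_4 = 72, px0_5 = 172, py0_5 = 284, px1_5 = 276, py1_5 = 404, px0_6 = 276, py0_6 = 32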